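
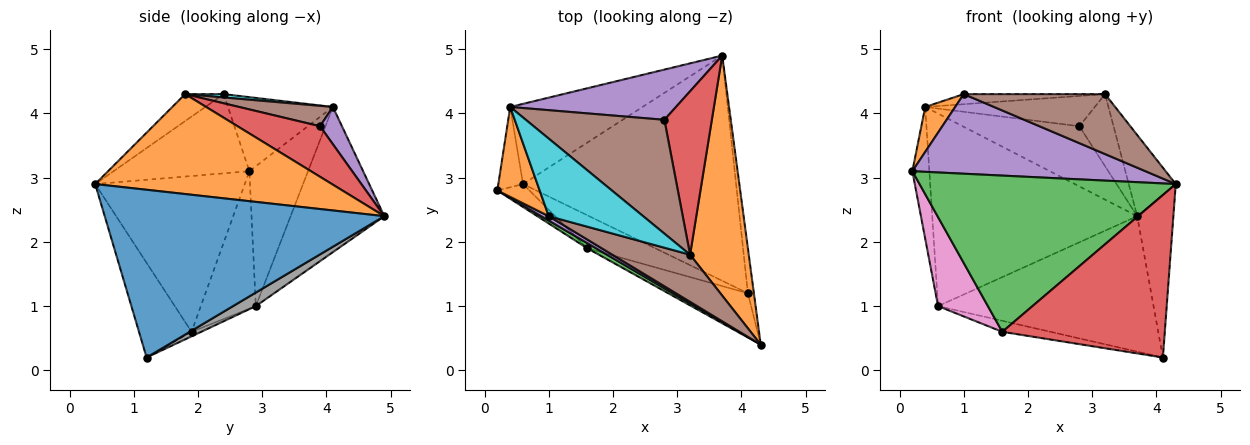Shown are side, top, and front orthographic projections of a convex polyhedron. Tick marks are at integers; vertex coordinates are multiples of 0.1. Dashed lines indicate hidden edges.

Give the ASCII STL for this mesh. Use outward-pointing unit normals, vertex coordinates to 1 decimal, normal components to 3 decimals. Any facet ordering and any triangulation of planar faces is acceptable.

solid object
 facet normal 0.991 0.128 -0.035
  outer loop
   vertex 4.1 1.2 0.2
   vertex 3.7 4.9 2.4
   vertex 4.3 0.4 2.9
  endloop
 endfacet
 facet normal 0.850 0.169 0.499
  outer loop
   vertex 3.2 1.8 4.3
   vertex 4.3 0.4 2.9
   vertex 3.7 4.9 2.4
  endloop
 endfacet
 facet normal -0.504 -0.863 0.029
  outer loop
   vertex 1.6 1.9 0.6
   vertex 4.3 0.4 2.9
   vertex 0.2 2.8 3.1
  endloop
 endfacet
 facet normal -0.298 -0.921 -0.251
  outer loop
   vertex 1.6 1.9 0.6
   vertex 4.1 1.2 0.2
   vertex 4.3 0.4 2.9
  endloop
 endfacet
 facet normal -0.503 -0.863 0.048
  outer loop
   vertex 1.0 2.4 4.3
   vertex 0.2 2.8 3.1
   vertex 4.3 0.4 2.9
  endloop
 endfacet
 facet normal -0.210 -0.769 0.604
  outer loop
   vertex 1.0 2.4 4.3
   vertex 4.3 0.4 2.9
   vertex 3.2 1.8 4.3
  endloop
 endfacet
 facet normal -0.730 -0.662 -0.171
  outer loop
   vertex 0.6 2.9 1.0
   vertex 1.6 1.9 0.6
   vertex 0.2 2.8 3.1
  endloop
 endfacet
 facet normal 0.054 0.515 -0.856
  outer loop
   vertex 0.6 2.9 1.0
   vertex 3.7 4.9 2.4
   vertex 4.1 1.2 0.2
  endloop
 endfacet
 facet normal -0.063 0.316 -0.947
  outer loop
   vertex 0.6 2.9 1.0
   vertex 4.1 1.2 0.2
   vertex 1.6 1.9 0.6
  endloop
 endfacet
 facet normal 0.035 0.129 0.991
  outer loop
   vertex 0.4 4.1 4.1
   vertex 1.0 2.4 4.3
   vertex 3.2 1.8 4.3
  endloop
 endfacet
 facet normal -0.389 0.851 -0.354
  outer loop
   vertex 0.4 4.1 4.1
   vertex 3.7 4.9 2.4
   vertex 0.6 2.9 1.0
  endloop
 endfacet
 facet normal -0.843 -0.241 0.482
  outer loop
   vertex 0.4 4.1 4.1
   vertex 0.2 2.8 3.1
   vertex 1.0 2.4 4.3
  endloop
 endfacet
 facet normal -0.947 0.274 -0.167
  outer loop
   vertex 0.4 4.1 4.1
   vertex 0.6 2.9 1.0
   vertex 0.2 2.8 3.1
  endloop
 endfacet
 facet normal 0.698 0.289 0.655
  outer loop
   vertex 2.8 3.9 3.8
   vertex 3.2 1.8 4.3
   vertex 3.7 4.9 2.4
  endloop
 endfacet
 facet normal 0.143 0.760 0.634
  outer loop
   vertex 2.8 3.9 3.8
   vertex 3.7 4.9 2.4
   vertex 0.4 4.1 4.1
  endloop
 endfacet
 facet normal 0.141 0.255 0.957
  outer loop
   vertex 2.8 3.9 3.8
   vertex 0.4 4.1 4.1
   vertex 3.2 1.8 4.3
  endloop
 endfacet
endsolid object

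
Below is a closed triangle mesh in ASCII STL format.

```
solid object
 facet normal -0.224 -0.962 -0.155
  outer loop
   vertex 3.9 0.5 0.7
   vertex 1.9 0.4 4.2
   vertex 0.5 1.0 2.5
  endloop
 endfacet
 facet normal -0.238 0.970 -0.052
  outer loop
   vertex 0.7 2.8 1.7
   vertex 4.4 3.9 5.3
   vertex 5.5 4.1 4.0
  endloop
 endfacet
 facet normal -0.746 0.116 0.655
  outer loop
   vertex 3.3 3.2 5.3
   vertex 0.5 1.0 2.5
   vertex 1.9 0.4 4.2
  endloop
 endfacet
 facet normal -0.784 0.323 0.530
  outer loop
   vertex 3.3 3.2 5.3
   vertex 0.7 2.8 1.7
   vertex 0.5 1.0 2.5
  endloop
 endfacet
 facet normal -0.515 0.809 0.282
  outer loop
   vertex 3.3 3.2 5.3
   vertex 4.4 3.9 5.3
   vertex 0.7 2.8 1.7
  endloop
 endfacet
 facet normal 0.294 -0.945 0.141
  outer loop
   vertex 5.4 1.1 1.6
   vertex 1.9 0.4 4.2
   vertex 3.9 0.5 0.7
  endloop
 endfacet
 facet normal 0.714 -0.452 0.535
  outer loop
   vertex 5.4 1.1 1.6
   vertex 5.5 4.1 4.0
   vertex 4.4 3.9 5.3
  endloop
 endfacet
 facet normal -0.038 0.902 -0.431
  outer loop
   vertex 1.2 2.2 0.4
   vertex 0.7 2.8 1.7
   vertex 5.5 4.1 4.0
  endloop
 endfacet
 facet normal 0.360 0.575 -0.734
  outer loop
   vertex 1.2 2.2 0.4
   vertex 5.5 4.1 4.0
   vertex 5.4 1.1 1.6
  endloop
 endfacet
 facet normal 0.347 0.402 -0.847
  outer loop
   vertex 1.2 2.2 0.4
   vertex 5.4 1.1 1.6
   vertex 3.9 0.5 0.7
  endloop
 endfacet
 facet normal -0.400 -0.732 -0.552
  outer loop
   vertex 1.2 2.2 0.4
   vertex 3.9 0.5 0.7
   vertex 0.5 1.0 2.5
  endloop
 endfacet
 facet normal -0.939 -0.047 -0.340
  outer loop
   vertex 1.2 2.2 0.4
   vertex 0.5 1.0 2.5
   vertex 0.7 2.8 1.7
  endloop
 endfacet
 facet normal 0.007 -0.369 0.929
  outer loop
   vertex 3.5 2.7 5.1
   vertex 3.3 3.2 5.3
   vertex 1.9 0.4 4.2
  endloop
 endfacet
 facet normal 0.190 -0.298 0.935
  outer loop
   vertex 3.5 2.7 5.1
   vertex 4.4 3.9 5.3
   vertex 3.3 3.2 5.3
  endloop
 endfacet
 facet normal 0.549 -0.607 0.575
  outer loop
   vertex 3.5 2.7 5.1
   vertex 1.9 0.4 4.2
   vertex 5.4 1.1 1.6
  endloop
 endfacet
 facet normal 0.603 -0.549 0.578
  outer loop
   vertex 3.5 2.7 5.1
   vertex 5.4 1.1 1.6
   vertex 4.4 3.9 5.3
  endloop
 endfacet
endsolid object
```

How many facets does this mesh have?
16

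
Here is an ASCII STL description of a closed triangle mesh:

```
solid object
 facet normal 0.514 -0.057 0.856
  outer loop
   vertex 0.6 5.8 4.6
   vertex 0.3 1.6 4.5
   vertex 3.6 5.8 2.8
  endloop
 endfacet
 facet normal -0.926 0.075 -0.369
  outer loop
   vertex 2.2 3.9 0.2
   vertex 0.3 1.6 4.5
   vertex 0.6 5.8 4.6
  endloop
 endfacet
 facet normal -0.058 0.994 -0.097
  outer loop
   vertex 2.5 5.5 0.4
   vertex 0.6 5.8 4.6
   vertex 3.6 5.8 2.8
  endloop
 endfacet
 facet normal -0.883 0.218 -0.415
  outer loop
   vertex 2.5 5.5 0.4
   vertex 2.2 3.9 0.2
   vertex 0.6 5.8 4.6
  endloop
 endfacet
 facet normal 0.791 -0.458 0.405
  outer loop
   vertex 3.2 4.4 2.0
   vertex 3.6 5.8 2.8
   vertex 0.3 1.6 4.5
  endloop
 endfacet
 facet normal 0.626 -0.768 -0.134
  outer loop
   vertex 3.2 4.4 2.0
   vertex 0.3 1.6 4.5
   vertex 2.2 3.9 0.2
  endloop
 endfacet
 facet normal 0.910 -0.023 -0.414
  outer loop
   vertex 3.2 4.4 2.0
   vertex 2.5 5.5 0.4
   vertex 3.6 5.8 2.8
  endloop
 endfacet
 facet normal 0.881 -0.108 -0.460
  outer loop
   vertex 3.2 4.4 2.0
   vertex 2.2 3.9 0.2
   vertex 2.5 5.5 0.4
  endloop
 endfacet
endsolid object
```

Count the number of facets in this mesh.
8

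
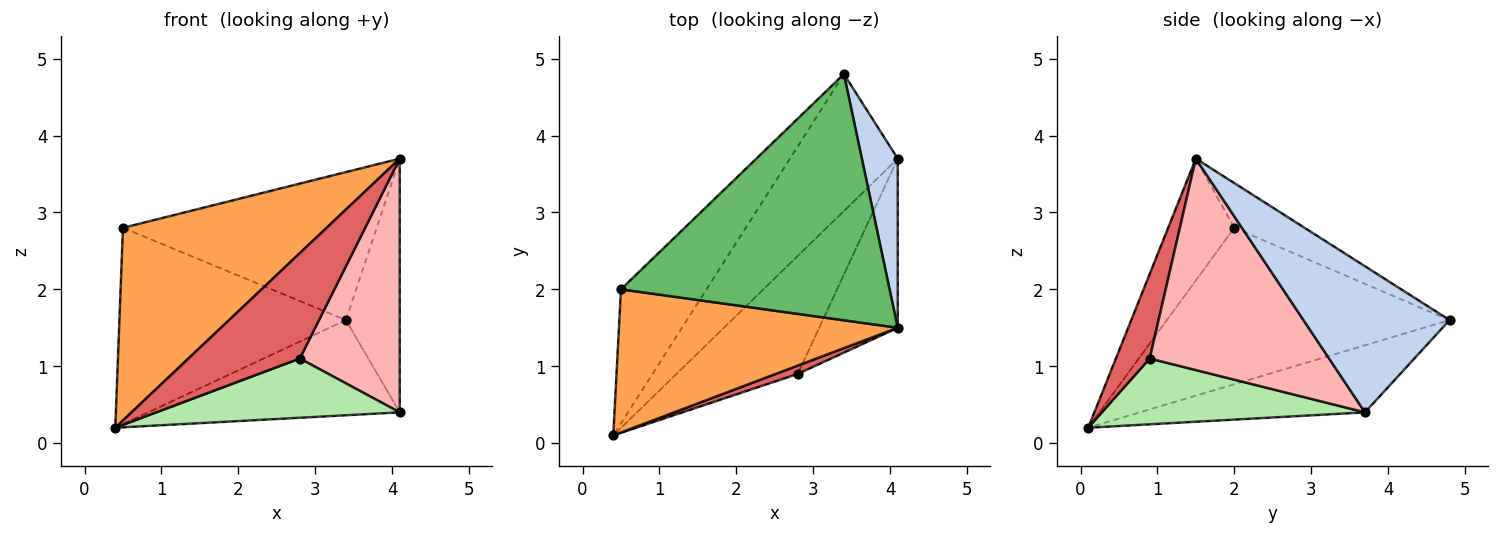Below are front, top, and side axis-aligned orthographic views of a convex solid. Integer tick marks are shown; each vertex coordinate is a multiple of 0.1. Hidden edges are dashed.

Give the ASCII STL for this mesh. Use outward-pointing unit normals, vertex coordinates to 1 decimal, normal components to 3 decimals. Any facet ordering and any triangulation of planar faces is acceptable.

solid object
 facet normal -0.455 0.508 -0.731
  outer loop
   vertex 3.4 4.8 1.6
   vertex 4.1 3.7 0.4
   vertex 0.4 0.1 0.2
  endloop
 endfacet
 facet normal 0.914 0.337 0.225
  outer loop
   vertex 3.4 4.8 1.6
   vertex 4.1 1.5 3.7
   vertex 4.1 3.7 0.4
  endloop
 endfacet
 facet normal -0.252 -0.777 0.577
  outer loop
   vertex 0.5 2.0 2.8
   vertex 0.4 0.1 0.2
   vertex 4.1 1.5 3.7
  endloop
 endfacet
 facet normal -0.718 0.575 -0.393
  outer loop
   vertex 0.5 2.0 2.8
   vertex 3.4 4.8 1.6
   vertex 0.4 0.1 0.2
  endloop
 endfacet
 facet normal -0.141 0.510 0.849
  outer loop
   vertex 0.5 2.0 2.8
   vertex 4.1 1.5 3.7
   vertex 3.4 4.8 1.6
  endloop
 endfacet
 facet normal 0.436 -0.404 -0.804
  outer loop
   vertex 2.8 0.9 1.1
   vertex 0.4 0.1 0.2
   vertex 4.1 3.7 0.4
  endloop
 endfacet
 facet normal 0.290 -0.954 0.075
  outer loop
   vertex 2.8 0.9 1.1
   vertex 4.1 1.5 3.7
   vertex 0.4 0.1 0.2
  endloop
 endfacet
 facet normal 0.831 -0.463 -0.309
  outer loop
   vertex 2.8 0.9 1.1
   vertex 4.1 3.7 0.4
   vertex 4.1 1.5 3.7
  endloop
 endfacet
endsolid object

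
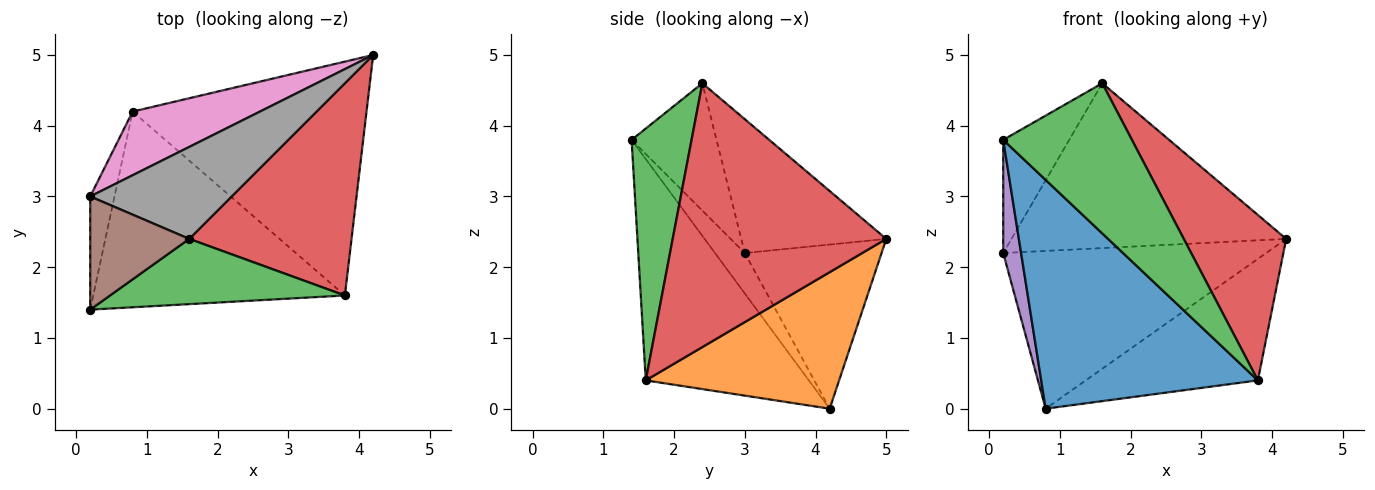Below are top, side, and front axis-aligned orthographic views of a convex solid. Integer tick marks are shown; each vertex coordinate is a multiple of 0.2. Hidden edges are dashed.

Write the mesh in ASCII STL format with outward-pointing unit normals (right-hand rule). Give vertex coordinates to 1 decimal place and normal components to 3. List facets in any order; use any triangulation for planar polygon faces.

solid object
 facet normal -0.496 -0.660 -0.564
  outer loop
   vertex 3.8 1.6 0.4
   vertex 0.2 1.4 3.8
   vertex 0.8 4.2 0.0
  endloop
 endfacet
 facet normal 0.460 0.409 -0.788
  outer loop
   vertex 3.8 1.6 0.4
   vertex 0.8 4.2 0.0
   vertex 4.2 5.0 2.4
  endloop
 endfacet
 facet normal 0.393 -0.843 0.366
  outer loop
   vertex 3.8 1.6 0.4
   vertex 1.6 2.4 4.6
   vertex 0.2 1.4 3.8
  endloop
 endfacet
 facet normal 0.789 -0.378 0.485
  outer loop
   vertex 3.8 1.6 0.4
   vertex 4.2 5.0 2.4
   vertex 1.6 2.4 4.6
  endloop
 endfacet
 facet normal -0.762 -0.457 -0.457
  outer loop
   vertex 0.2 3.0 2.2
   vertex 0.8 4.2 0.0
   vertex 0.2 1.4 3.8
  endloop
 endfacet
 facet normal -0.673 0.523 0.523
  outer loop
   vertex 0.2 3.0 2.2
   vertex 0.2 1.4 3.8
   vertex 1.6 2.4 4.6
  endloop
 endfacet
 facet normal -0.434 0.835 0.337
  outer loop
   vertex 0.2 3.0 2.2
   vertex 4.2 5.0 2.4
   vertex 0.8 4.2 0.0
  endloop
 endfacet
 facet normal -0.419 0.793 0.442
  outer loop
   vertex 0.2 3.0 2.2
   vertex 1.6 2.4 4.6
   vertex 4.2 5.0 2.4
  endloop
 endfacet
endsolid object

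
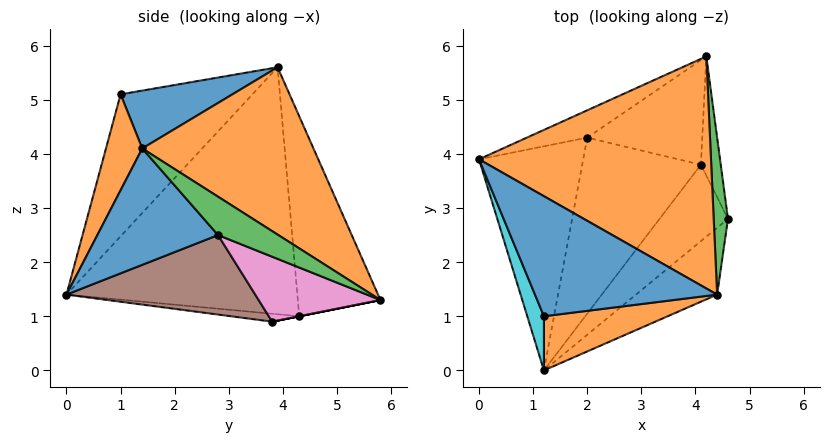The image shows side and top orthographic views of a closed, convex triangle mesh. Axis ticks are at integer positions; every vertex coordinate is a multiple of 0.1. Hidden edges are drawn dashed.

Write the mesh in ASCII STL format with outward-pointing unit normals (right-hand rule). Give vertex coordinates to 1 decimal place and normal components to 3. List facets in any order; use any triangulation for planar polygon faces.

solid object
 facet normal 0.649 -0.611 -0.453
  outer loop
   vertex 4.4 1.4 4.1
   vertex 1.2 0.0 1.4
   vertex 4.6 2.8 2.5
  endloop
 endfacet
 facet normal 0.514 0.477 0.713
  outer loop
   vertex 4.4 1.4 4.1
   vertex 4.2 5.8 1.3
   vertex 0.0 3.9 5.6
  endloop
 endfacet
 facet normal 0.906 0.256 0.337
  outer loop
   vertex 4.4 1.4 4.1
   vertex 4.6 2.8 2.5
   vertex 4.2 5.8 1.3
  endloop
 endfacet
 facet normal -0.913 0.134 -0.385
  outer loop
   vertex 2.0 4.3 1.0
   vertex 1.2 0.0 1.4
   vertex 0.0 3.9 5.6
  endloop
 endfacet
 facet normal -0.540 0.825 -0.163
  outer loop
   vertex 2.0 4.3 1.0
   vertex 0.0 3.9 5.6
   vertex 4.2 5.8 1.3
  endloop
 endfacet
 facet normal 0.631 -0.553 -0.543
  outer loop
   vertex 4.1 3.8 0.9
   vertex 4.6 2.8 2.5
   vertex 1.2 0.0 1.4
  endloop
 endfacet
 facet normal 0.956 0.011 -0.292
  outer loop
   vertex 4.1 3.8 0.9
   vertex 4.2 5.8 1.3
   vertex 4.6 2.8 2.5
  endloop
 endfacet
 facet normal -0.066 -0.080 -0.995
  outer loop
   vertex 4.1 3.8 0.9
   vertex 1.2 0.0 1.4
   vertex 2.0 4.3 1.0
  endloop
 endfacet
 facet normal 0.000 0.196 -0.981
  outer loop
   vertex 4.1 3.8 0.9
   vertex 2.0 4.3 1.0
   vertex 4.2 5.8 1.3
  endloop
 endfacet
 facet normal -0.912 -0.396 0.107
  outer loop
   vertex 1.2 1.0 5.1
   vertex 0.0 3.9 5.6
   vertex 1.2 0.0 1.4
  endloop
 endfacet
 facet normal 0.302 -0.039 0.952
  outer loop
   vertex 1.2 1.0 5.1
   vertex 4.4 1.4 4.1
   vertex 0.0 3.9 5.6
  endloop
 endfacet
 facet normal 0.198 -0.946 0.256
  outer loop
   vertex 1.2 1.0 5.1
   vertex 1.2 0.0 1.4
   vertex 4.4 1.4 4.1
  endloop
 endfacet
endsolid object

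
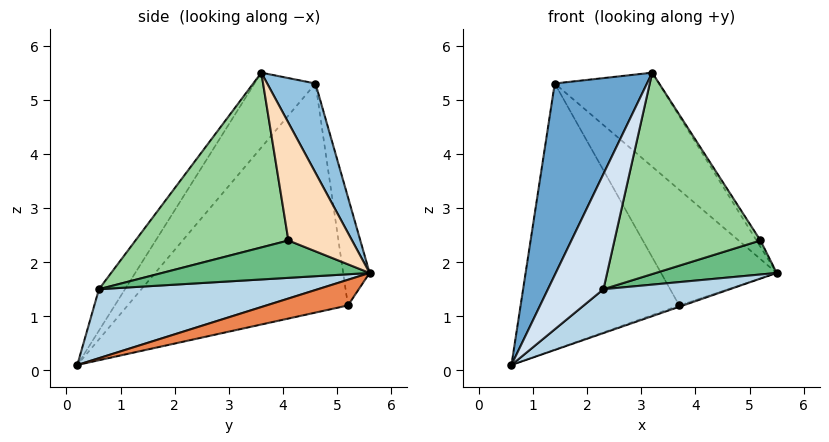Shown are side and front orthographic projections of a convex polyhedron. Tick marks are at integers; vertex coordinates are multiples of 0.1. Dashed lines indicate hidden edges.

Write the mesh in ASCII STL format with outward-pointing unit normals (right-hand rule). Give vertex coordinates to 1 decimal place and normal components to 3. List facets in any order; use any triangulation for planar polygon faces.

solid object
 facet normal -0.432 -0.654 0.620
  outer loop
   vertex 1.4 4.6 5.3
   vertex 0.6 0.2 0.1
   vertex 3.2 3.6 5.5
  endloop
 endfacet
 facet normal 0.336 0.725 0.601
  outer loop
   vertex 1.4 4.6 5.3
   vertex 3.2 3.6 5.5
   vertex 5.5 5.6 1.8
  endloop
 endfacet
 facet normal 0.641 -0.370 -0.673
  outer loop
   vertex 2.3 0.6 1.5
   vertex 0.6 0.2 0.1
   vertex 5.5 5.6 1.8
  endloop
 endfacet
 facet normal -0.336 -0.716 0.612
  outer loop
   vertex 2.3 0.6 1.5
   vertex 3.2 3.6 5.5
   vertex 0.6 0.2 0.1
  endloop
 endfacet
 facet normal 0.313 0.015 -0.950
  outer loop
   vertex 3.7 5.2 1.2
   vertex 5.5 5.6 1.8
   vertex 0.6 0.2 0.1
  endloop
 endfacet
 facet normal -0.761 0.548 -0.347
  outer loop
   vertex 3.7 5.2 1.2
   vertex 0.6 0.2 0.1
   vertex 1.4 4.6 5.3
  endloop
 endfacet
 facet normal -0.223 0.975 0.018
  outer loop
   vertex 3.7 5.2 1.2
   vertex 1.4 4.6 5.3
   vertex 5.5 5.6 1.8
  endloop
 endfacet
 facet normal 0.835 0.052 0.547
  outer loop
   vertex 5.2 4.1 2.4
   vertex 5.5 5.6 1.8
   vertex 3.2 3.6 5.5
  endloop
 endfacet
 facet normal 0.666 -0.388 -0.637
  outer loop
   vertex 5.2 4.1 2.4
   vertex 2.3 0.6 1.5
   vertex 5.5 5.6 1.8
  endloop
 endfacet
 facet normal 0.682 -0.651 0.335
  outer loop
   vertex 5.2 4.1 2.4
   vertex 3.2 3.6 5.5
   vertex 2.3 0.6 1.5
  endloop
 endfacet
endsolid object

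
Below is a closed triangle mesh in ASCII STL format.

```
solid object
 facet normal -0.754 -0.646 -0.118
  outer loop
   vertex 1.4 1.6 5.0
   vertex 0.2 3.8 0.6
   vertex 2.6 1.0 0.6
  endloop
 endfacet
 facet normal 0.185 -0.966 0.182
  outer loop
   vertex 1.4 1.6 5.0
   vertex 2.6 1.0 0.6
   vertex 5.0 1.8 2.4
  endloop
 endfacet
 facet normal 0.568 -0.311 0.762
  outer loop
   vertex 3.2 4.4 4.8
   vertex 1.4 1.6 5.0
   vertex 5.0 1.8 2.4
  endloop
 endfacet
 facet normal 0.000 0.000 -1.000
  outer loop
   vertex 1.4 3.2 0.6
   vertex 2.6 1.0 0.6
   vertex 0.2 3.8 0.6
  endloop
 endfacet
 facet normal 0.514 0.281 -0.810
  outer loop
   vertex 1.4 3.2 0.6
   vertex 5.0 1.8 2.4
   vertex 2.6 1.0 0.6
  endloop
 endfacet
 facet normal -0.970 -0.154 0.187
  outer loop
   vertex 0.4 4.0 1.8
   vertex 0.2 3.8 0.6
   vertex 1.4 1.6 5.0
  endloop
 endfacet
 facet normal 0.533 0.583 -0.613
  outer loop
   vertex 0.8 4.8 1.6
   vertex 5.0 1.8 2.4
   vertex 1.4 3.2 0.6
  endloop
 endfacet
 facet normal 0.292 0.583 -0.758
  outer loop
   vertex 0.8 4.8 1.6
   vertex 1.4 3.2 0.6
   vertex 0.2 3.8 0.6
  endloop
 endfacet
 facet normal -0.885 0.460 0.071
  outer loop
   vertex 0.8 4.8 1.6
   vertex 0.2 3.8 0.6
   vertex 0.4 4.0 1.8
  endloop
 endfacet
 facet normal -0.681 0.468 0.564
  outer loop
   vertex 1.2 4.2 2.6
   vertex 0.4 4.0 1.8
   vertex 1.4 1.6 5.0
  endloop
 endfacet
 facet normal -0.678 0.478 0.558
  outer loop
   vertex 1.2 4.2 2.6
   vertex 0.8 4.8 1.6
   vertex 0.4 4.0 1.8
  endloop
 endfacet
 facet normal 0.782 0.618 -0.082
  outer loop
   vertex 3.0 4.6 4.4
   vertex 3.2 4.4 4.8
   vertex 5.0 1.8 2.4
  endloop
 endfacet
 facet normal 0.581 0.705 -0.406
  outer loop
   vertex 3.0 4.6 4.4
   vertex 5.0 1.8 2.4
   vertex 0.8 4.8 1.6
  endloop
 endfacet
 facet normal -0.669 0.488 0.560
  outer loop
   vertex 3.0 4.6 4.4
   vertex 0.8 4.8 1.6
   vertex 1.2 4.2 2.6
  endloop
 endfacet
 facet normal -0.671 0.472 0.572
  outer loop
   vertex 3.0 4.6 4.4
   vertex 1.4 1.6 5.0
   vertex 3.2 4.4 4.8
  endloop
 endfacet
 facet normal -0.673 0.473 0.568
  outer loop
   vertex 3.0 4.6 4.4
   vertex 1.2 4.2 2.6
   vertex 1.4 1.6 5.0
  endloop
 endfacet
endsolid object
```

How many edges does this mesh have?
24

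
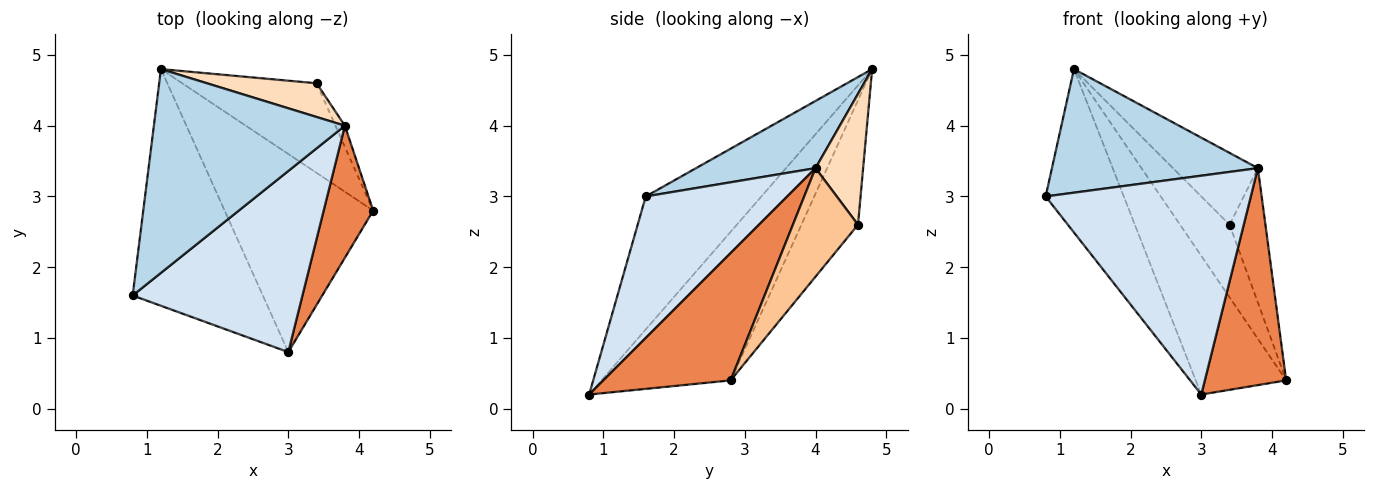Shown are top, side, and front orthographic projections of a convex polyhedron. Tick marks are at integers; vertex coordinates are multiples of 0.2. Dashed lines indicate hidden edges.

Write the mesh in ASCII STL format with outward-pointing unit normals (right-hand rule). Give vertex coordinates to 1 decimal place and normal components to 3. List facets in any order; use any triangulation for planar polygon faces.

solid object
 facet normal -0.644 0.435 -0.630
  outer loop
   vertex 3.0 0.8 0.2
   vertex 0.8 1.6 3.0
   vertex 1.2 4.8 4.8
  endloop
 endfacet
 facet normal -0.634 0.444 -0.634
  outer loop
   vertex 3.0 0.8 0.2
   vertex 1.2 4.8 4.8
   vertex 4.2 2.8 0.4
  endloop
 endfacet
 facet normal 0.288 -0.497 0.819
  outer loop
   vertex 3.8 4.0 3.4
   vertex 1.2 4.8 4.8
   vertex 0.8 1.6 3.0
  endloop
 endfacet
 facet normal 0.469 -0.680 0.563
  outer loop
   vertex 3.8 4.0 3.4
   vertex 0.8 1.6 3.0
   vertex 3.0 0.8 0.2
  endloop
 endfacet
 facet normal 0.801 -0.512 0.311
  outer loop
   vertex 3.8 4.0 3.4
   vertex 3.0 0.8 0.2
   vertex 4.2 2.8 0.4
  endloop
 endfacet
 facet normal -0.584 0.511 -0.631
  outer loop
   vertex 3.4 4.6 2.6
   vertex 4.2 2.8 0.4
   vertex 1.2 4.8 4.8
  endloop
 endfacet
 facet normal 0.873 0.481 -0.076
  outer loop
   vertex 3.4 4.6 2.6
   vertex 3.8 4.0 3.4
   vertex 4.2 2.8 0.4
  endloop
 endfacet
 facet normal 0.452 0.807 0.379
  outer loop
   vertex 3.4 4.6 2.6
   vertex 1.2 4.8 4.8
   vertex 3.8 4.0 3.4
  endloop
 endfacet
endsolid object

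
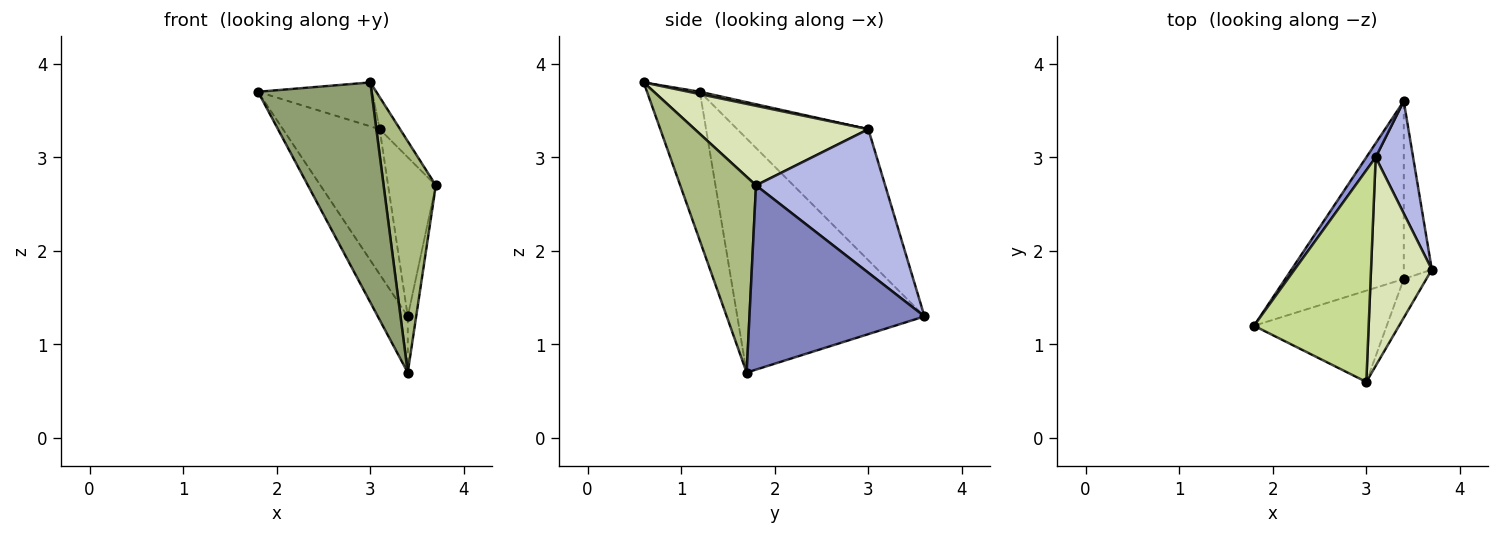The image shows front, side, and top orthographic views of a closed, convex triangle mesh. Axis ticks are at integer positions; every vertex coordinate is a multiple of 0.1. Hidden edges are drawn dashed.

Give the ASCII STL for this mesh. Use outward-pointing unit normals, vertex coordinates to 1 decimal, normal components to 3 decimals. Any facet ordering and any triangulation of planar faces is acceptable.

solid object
 facet normal -0.883 0.141 -0.447
  outer loop
   vertex 3.4 1.7 0.7
   vertex 1.8 1.2 3.7
   vertex 3.4 3.6 1.3
  endloop
 endfacet
 facet normal 0.987 0.048 -0.150
  outer loop
   vertex 3.4 1.7 0.7
   vertex 3.4 3.6 1.3
   vertex 3.7 1.8 2.7
  endloop
 endfacet
 facet normal -0.803 0.593 0.057
  outer loop
   vertex 3.1 3.0 3.3
   vertex 3.4 3.6 1.3
   vertex 1.8 1.2 3.7
  endloop
 endfacet
 facet normal 0.911 0.337 0.238
  outer loop
   vertex 3.1 3.0 3.3
   vertex 3.7 1.8 2.7
   vertex 3.4 3.6 1.3
  endloop
 endfacet
 facet normal -0.395 -0.849 -0.352
  outer loop
   vertex 3.0 0.6 3.8
   vertex 1.8 1.2 3.7
   vertex 3.4 1.7 0.7
  endloop
 endfacet
 facet normal 0.820 -0.565 -0.095
  outer loop
   vertex 3.0 0.6 3.8
   vertex 3.4 1.7 0.7
   vertex 3.7 1.8 2.7
  endloop
 endfacet
 facet normal 0.020 0.203 0.979
  outer loop
   vertex 3.0 0.6 3.8
   vertex 3.1 3.0 3.3
   vertex 1.8 1.2 3.7
  endloop
 endfacet
 facet normal 0.791 0.093 0.605
  outer loop
   vertex 3.0 0.6 3.8
   vertex 3.7 1.8 2.7
   vertex 3.1 3.0 3.3
  endloop
 endfacet
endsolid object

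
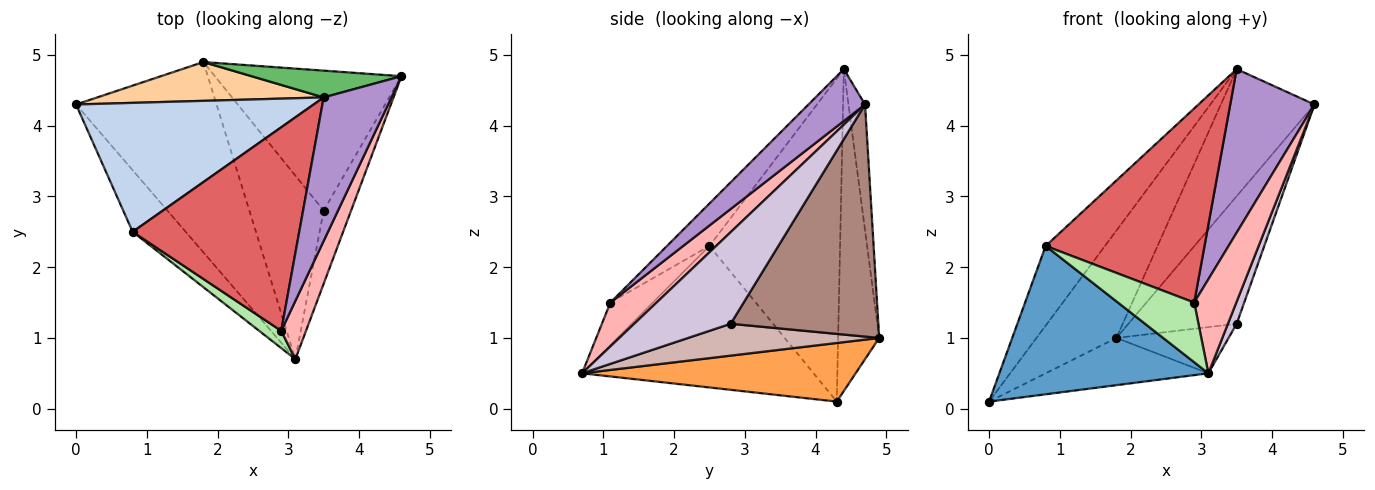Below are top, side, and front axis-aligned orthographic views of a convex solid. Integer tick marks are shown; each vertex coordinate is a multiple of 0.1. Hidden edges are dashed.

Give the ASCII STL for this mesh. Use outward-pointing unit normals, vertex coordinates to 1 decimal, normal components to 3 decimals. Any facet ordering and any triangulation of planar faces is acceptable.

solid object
 facet normal -0.715 -0.646 -0.268
  outer loop
   vertex 0.8 2.5 2.3
   vertex 0.0 4.3 0.1
   vertex 3.1 0.7 0.5
  endloop
 endfacet
 facet normal -0.757 0.343 0.556
  outer loop
   vertex 0.8 2.5 2.3
   vertex 3.5 4.4 4.8
   vertex 0.0 4.3 0.1
  endloop
 endfacet
 facet normal 0.375 0.223 -0.900
  outer loop
   vertex 1.8 4.9 1.0
   vertex 3.1 0.7 0.5
   vertex 0.0 4.3 0.1
  endloop
 endfacet
 facet normal -0.435 0.847 0.306
  outer loop
   vertex 1.8 4.9 1.0
   vertex 0.0 4.3 0.1
   vertex 3.5 4.4 4.8
  endloop
 endfacet
 facet normal -0.171 0.964 0.203
  outer loop
   vertex 1.8 4.9 1.0
   vertex 3.5 4.4 4.8
   vertex 4.6 4.7 4.3
  endloop
 endfacet
 facet normal -0.472 -0.847 0.245
  outer loop
   vertex 2.9 1.1 1.5
   vertex 0.8 2.5 2.3
   vertex 3.1 0.7 0.5
  endloop
 endfacet
 facet normal -0.181 -0.679 0.712
  outer loop
   vertex 2.9 1.1 1.5
   vertex 3.5 4.4 4.8
   vertex 0.8 2.5 2.3
  endloop
 endfacet
 facet normal 0.682 -0.622 0.385
  outer loop
   vertex 2.9 1.1 1.5
   vertex 3.1 0.7 0.5
   vertex 4.6 4.7 4.3
  endloop
 endfacet
 facet normal 0.451 -0.671 0.589
  outer loop
   vertex 2.9 1.1 1.5
   vertex 4.6 4.7 4.3
   vertex 3.5 4.4 4.8
  endloop
 endfacet
 facet normal 0.954 -0.087 -0.286
  outer loop
   vertex 3.5 2.8 1.2
   vertex 4.6 4.7 4.3
   vertex 3.1 0.7 0.5
  endloop
 endfacet
 facet normal 0.677 0.496 -0.544
  outer loop
   vertex 3.5 2.8 1.2
   vertex 1.8 4.9 1.0
   vertex 4.6 4.7 4.3
  endloop
 endfacet
 facet normal 0.384 0.225 -0.895
  outer loop
   vertex 3.5 2.8 1.2
   vertex 3.1 0.7 0.5
   vertex 1.8 4.9 1.0
  endloop
 endfacet
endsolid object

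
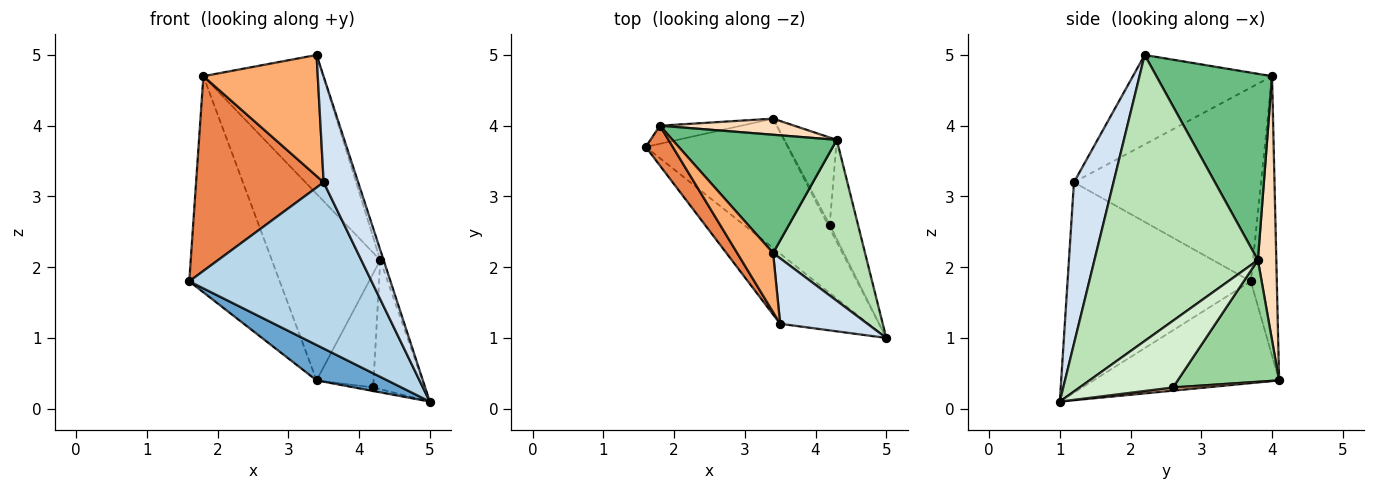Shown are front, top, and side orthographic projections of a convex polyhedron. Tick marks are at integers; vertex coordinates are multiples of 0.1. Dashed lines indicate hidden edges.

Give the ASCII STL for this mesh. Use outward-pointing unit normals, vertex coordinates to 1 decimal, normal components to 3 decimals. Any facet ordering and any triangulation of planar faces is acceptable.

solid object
 facet normal -0.569 -0.217 -0.793
  outer loop
   vertex 3.4 4.1 0.4
   vertex 5.0 1.0 0.1
   vertex 1.6 3.7 1.8
  endloop
 endfacet
 facet normal -0.275 0.958 -0.080
  outer loop
   vertex 1.8 4.0 4.7
   vertex 3.4 4.1 0.4
   vertex 1.6 3.7 1.8
  endloop
 endfacet
 facet normal -0.679 -0.676 -0.285
  outer loop
   vertex 3.5 1.2 3.2
   vertex 1.6 3.7 1.8
   vertex 5.0 1.0 0.1
  endloop
 endfacet
 facet normal 0.698 -0.609 0.377
  outer loop
   vertex 3.5 1.2 3.2
   vertex 5.0 1.0 0.1
   vertex 3.4 2.2 5.0
  endloop
 endfacet
 facet normal -0.821 -0.560 0.115
  outer loop
   vertex 3.5 1.2 3.2
   vertex 1.8 4.0 4.7
   vertex 1.6 3.7 1.8
  endloop
 endfacet
 facet normal -0.738 -0.607 0.296
  outer loop
   vertex 3.5 1.2 3.2
   vertex 3.4 2.2 5.0
   vertex 1.8 4.0 4.7
  endloop
 endfacet
 facet normal 0.778 0.444 -0.444
  outer loop
   vertex 4.2 2.6 0.3
   vertex 5.0 1.0 0.1
   vertex 3.4 4.1 0.4
  endloop
 endfacet
 facet normal 0.167 0.982 0.085
  outer loop
   vertex 4.3 3.8 2.1
   vertex 3.4 4.1 0.4
   vertex 1.8 4.0 4.7
  endloop
 endfacet
 facet normal 0.592 0.614 0.522
  outer loop
   vertex 4.3 3.8 2.1
   vertex 1.8 4.0 4.7
   vertex 3.4 2.2 5.0
  endloop
 endfacet
 facet normal 0.816 0.459 -0.351
  outer loop
   vertex 4.3 3.8 2.1
   vertex 4.2 2.6 0.3
   vertex 3.4 4.1 0.4
  endloop
 endfacet
 facet normal 0.952 0.019 0.306
  outer loop
   vertex 4.3 3.8 2.1
   vertex 3.4 2.2 5.0
   vertex 5.0 1.0 0.1
  endloop
 endfacet
 facet normal 0.820 0.454 -0.348
  outer loop
   vertex 4.3 3.8 2.1
   vertex 5.0 1.0 0.1
   vertex 4.2 2.6 0.3
  endloop
 endfacet
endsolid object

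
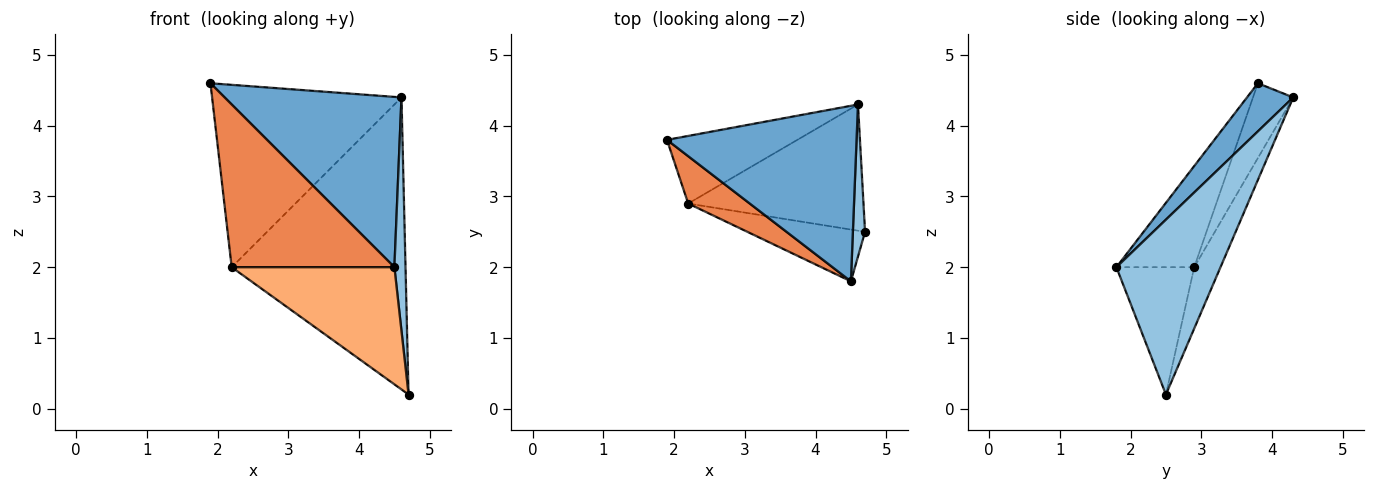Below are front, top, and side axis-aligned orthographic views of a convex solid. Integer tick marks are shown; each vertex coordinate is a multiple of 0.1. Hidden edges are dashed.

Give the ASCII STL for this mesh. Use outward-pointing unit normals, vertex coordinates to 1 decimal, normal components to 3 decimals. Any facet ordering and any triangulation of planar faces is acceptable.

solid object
 facet normal 0.179 -0.685 0.706
  outer loop
   vertex 4.5 1.8 2.0
   vertex 4.6 4.3 4.4
   vertex 1.9 3.8 4.6
  endloop
 endfacet
 facet normal 0.992 -0.106 0.069
  outer loop
   vertex 4.5 1.8 2.0
   vertex 4.7 2.5 0.2
   vertex 4.6 4.3 4.4
  endloop
 endfacet
 facet normal -0.196 0.920 -0.341
  outer loop
   vertex 2.2 2.9 2.0
   vertex 1.9 3.8 4.6
   vertex 4.6 4.3 4.4
  endloop
 endfacet
 facet normal -0.137 0.909 -0.393
  outer loop
   vertex 2.2 2.9 2.0
   vertex 4.6 4.3 4.4
   vertex 4.7 2.5 0.2
  endloop
 endfacet
 facet normal -0.417 -0.873 0.254
  outer loop
   vertex 2.2 2.9 2.0
   vertex 4.5 1.8 2.0
   vertex 1.9 3.8 4.6
  endloop
 endfacet
 facet normal -0.401 -0.838 -0.370
  outer loop
   vertex 2.2 2.9 2.0
   vertex 4.7 2.5 0.2
   vertex 4.5 1.8 2.0
  endloop
 endfacet
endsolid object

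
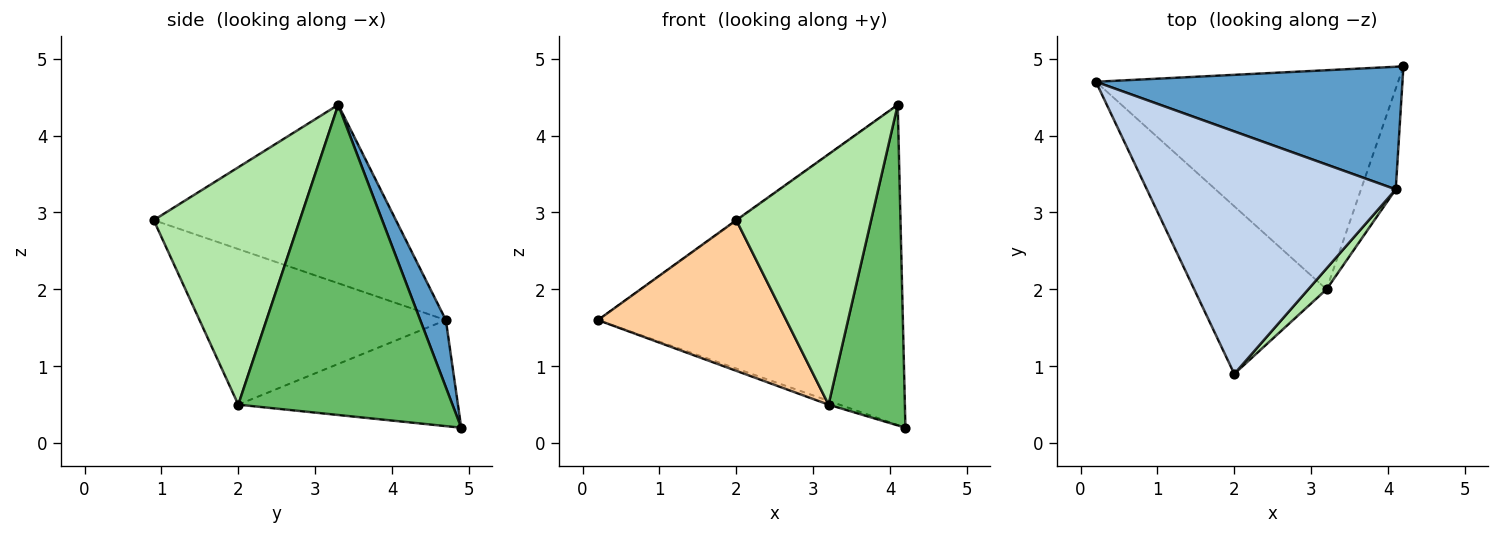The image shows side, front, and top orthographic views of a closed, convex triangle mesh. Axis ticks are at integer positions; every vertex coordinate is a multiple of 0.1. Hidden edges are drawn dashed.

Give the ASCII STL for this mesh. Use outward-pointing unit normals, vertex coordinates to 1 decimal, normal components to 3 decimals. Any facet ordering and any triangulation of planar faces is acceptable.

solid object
 facet normal 0.078 0.931 0.357
  outer loop
   vertex 4.1 3.3 4.4
   vertex 4.2 4.9 0.2
   vertex 0.2 4.7 1.6
  endloop
 endfacet
 facet normal -0.583 0.002 0.813
  outer loop
   vertex 4.1 3.3 4.4
   vertex 0.2 4.7 1.6
   vertex 2.0 0.9 2.9
  endloop
 endfacet
 facet normal -0.331 0.017 -0.943
  outer loop
   vertex 3.2 2.0 0.5
   vertex 0.2 4.7 1.6
   vertex 4.2 4.9 0.2
  endloop
 endfacet
 facet normal -0.658 -0.503 -0.560
  outer loop
   vertex 3.2 2.0 0.5
   vertex 2.0 0.9 2.9
   vertex 0.2 4.7 1.6
  endloop
 endfacet
 facet normal 0.937 -0.334 -0.105
  outer loop
   vertex 3.2 2.0 0.5
   vertex 4.2 4.9 0.2
   vertex 4.1 3.3 4.4
  endloop
 endfacet
 facet normal 0.734 -0.677 0.056
  outer loop
   vertex 3.2 2.0 0.5
   vertex 4.1 3.3 4.4
   vertex 2.0 0.9 2.9
  endloop
 endfacet
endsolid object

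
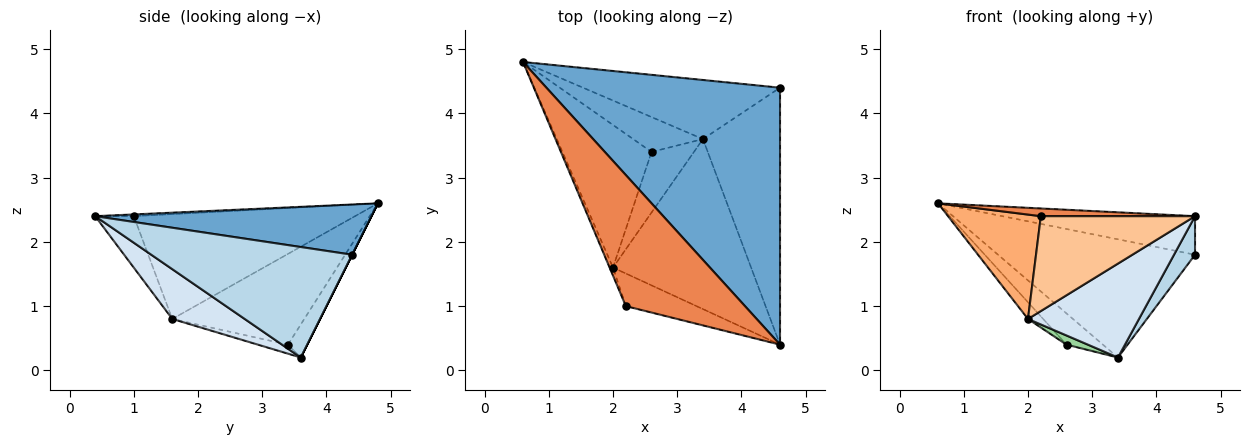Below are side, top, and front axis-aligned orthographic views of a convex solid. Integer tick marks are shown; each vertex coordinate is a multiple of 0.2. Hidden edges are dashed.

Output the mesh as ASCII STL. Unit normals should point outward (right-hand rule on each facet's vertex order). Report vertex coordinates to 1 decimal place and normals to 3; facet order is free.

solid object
 facet normal 0.208 0.145 0.967
  outer loop
   vertex 4.6 0.4 2.4
   vertex 4.6 4.4 1.8
   vertex 0.6 4.8 2.6
  endloop
 endfacet
 facet normal 0.000 0.894 -0.447
  outer loop
   vertex 3.4 3.6 0.2
   vertex 0.6 4.8 2.6
   vertex 4.6 4.4 1.8
  endloop
 endfacet
 facet normal 0.817 -0.086 -0.570
  outer loop
   vertex 3.4 3.6 0.2
   vertex 4.6 4.4 1.8
   vertex 4.6 0.4 2.4
  endloop
 endfacet
 facet normal 0.301 -0.461 -0.835
  outer loop
   vertex 2.0 1.6 0.8
   vertex 3.4 3.6 0.2
   vertex 4.6 0.4 2.4
  endloop
 endfacet
 facet normal -0.015 -0.059 0.998
  outer loop
   vertex 2.2 1.0 2.4
   vertex 4.6 0.4 2.4
   vertex 0.6 4.8 2.6
  endloop
 endfacet
 facet normal -0.922 -0.387 -0.030
  outer loop
   vertex 2.2 1.0 2.4
   vertex 0.6 4.8 2.6
   vertex 2.0 1.6 0.8
  endloop
 endfacet
 facet normal -0.230 -0.920 -0.316
  outer loop
   vertex 2.2 1.0 2.4
   vertex 2.0 1.6 0.8
   vertex 4.6 0.4 2.4
  endloop
 endfacet
 facet normal -0.333 0.629 -0.703
  outer loop
   vertex 2.6 3.4 0.4
   vertex 0.6 4.8 2.6
   vertex 3.4 3.6 0.2
  endloop
 endfacet
 facet normal -0.711 0.082 -0.698
  outer loop
   vertex 2.6 3.4 0.4
   vertex 2.0 1.6 0.8
   vertex 0.6 4.8 2.6
  endloop
 endfacet
 facet normal -0.205 -0.147 -0.968
  outer loop
   vertex 2.6 3.4 0.4
   vertex 3.4 3.6 0.2
   vertex 2.0 1.6 0.8
  endloop
 endfacet
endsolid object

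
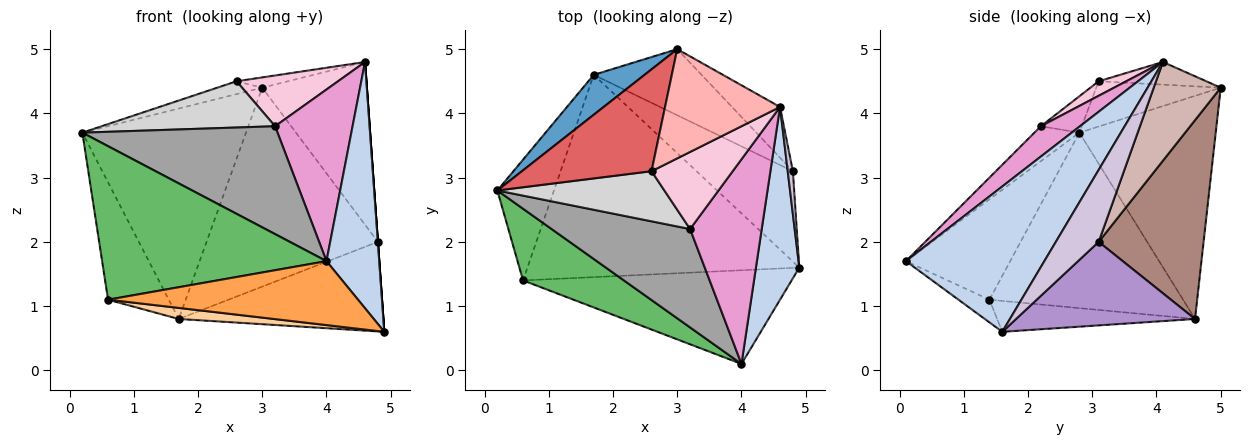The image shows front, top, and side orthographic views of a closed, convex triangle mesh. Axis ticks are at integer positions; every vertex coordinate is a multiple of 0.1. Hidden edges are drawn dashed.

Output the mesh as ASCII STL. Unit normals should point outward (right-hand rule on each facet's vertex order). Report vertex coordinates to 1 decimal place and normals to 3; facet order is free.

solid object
 facet normal -0.633 0.760 0.144
  outer loop
   vertex 1.7 4.6 0.8
   vertex 0.2 2.8 3.7
   vertex 3.0 5.0 4.4
  endloop
 endfacet
 facet normal 0.900 -0.343 0.269
  outer loop
   vertex 4.6 4.1 4.8
   vertex 4.0 0.1 1.7
   vertex 4.9 1.6 0.6
  endloop
 endfacet
 facet normal -0.070 -0.562 -0.824
  outer loop
   vertex 0.6 1.4 1.1
   vertex 4.9 1.6 0.6
   vertex 4.0 0.1 1.7
  endloop
 endfacet
 facet normal -0.113 -0.054 -0.992
  outer loop
   vertex 0.6 1.4 1.1
   vertex 1.7 4.6 0.8
   vertex 4.9 1.6 0.6
  endloop
 endfacet
 facet normal -0.388 -0.835 0.390
  outer loop
   vertex 0.6 1.4 1.1
   vertex 4.0 0.1 1.7
   vertex 0.2 2.8 3.7
  endloop
 endfacet
 facet normal -0.912 0.286 -0.294
  outer loop
   vertex 0.6 1.4 1.1
   vertex 0.2 2.8 3.7
   vertex 1.7 4.6 0.8
  endloop
 endfacet
 facet normal -0.327 0.118 0.937
  outer loop
   vertex 2.6 3.1 4.5
   vertex 3.0 5.0 4.4
   vertex 0.2 2.8 3.7
  endloop
 endfacet
 facet normal -0.193 0.092 0.977
  outer loop
   vertex 2.6 3.1 4.5
   vertex 4.6 4.1 4.8
   vertex 3.0 5.0 4.4
  endloop
 endfacet
 facet normal 0.524 0.599 -0.605
  outer loop
   vertex 4.8 3.1 2.0
   vertex 4.9 1.6 0.6
   vertex 1.7 4.6 0.8
  endloop
 endfacet
 facet normal 0.997 0.000 0.071
  outer loop
   vertex 4.8 3.1 2.0
   vertex 4.6 4.1 4.8
   vertex 4.9 1.6 0.6
  endloop
 endfacet
 facet normal 0.503 0.820 -0.273
  outer loop
   vertex 4.8 3.1 2.0
   vertex 1.7 4.6 0.8
   vertex 3.0 5.0 4.4
  endloop
 endfacet
 facet normal 0.522 0.815 -0.254
  outer loop
   vertex 4.8 3.1 2.0
   vertex 3.0 5.0 4.4
   vertex 4.6 4.1 4.8
  endloop
 endfacet
 facet normal 0.309 -0.611 0.729
  outer loop
   vertex 3.2 2.2 3.8
   vertex 4.0 0.1 1.7
   vertex 4.6 4.1 4.8
  endloop
 endfacet
 facet normal 0.148 -0.544 0.826
  outer loop
   vertex 3.2 2.2 3.8
   vertex 4.6 4.1 4.8
   vertex 2.6 3.1 4.5
  endloop
 endfacet
 facet normal -0.168 -0.728 0.664
  outer loop
   vertex 3.2 2.2 3.8
   vertex 0.2 2.8 3.7
   vertex 4.0 0.1 1.7
  endloop
 endfacet
 facet normal -0.158 -0.670 0.726
  outer loop
   vertex 3.2 2.2 3.8
   vertex 2.6 3.1 4.5
   vertex 0.2 2.8 3.7
  endloop
 endfacet
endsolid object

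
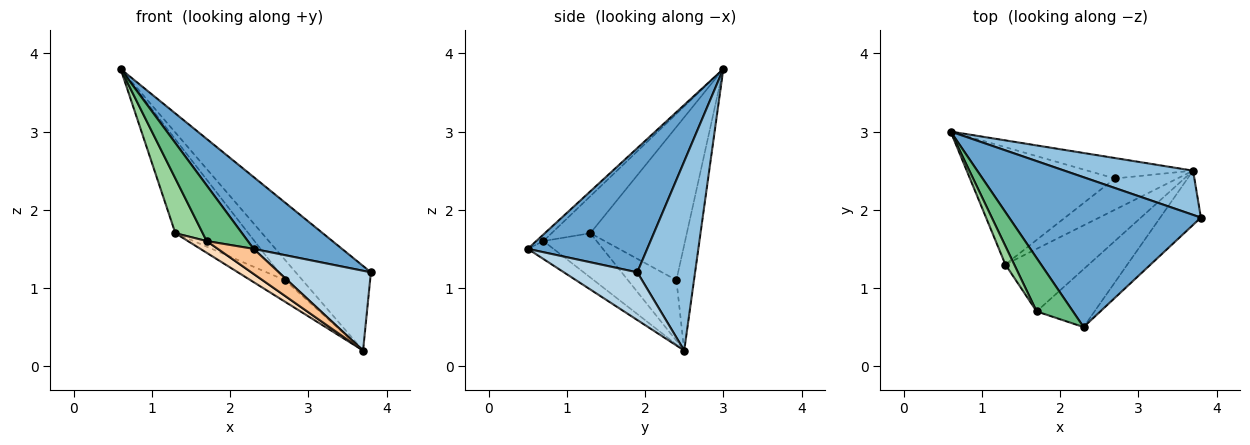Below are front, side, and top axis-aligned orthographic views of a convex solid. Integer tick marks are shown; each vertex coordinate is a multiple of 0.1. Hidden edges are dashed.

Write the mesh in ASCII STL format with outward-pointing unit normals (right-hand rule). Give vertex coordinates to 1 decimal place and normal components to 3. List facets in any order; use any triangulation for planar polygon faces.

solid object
 facet normal 0.504 -0.373 0.779
  outer loop
   vertex 2.3 0.5 1.5
   vertex 3.8 1.9 1.2
   vertex 0.6 3.0 3.8
  endloop
 endfacet
 facet normal 0.563 0.732 0.383
  outer loop
   vertex 3.7 2.5 0.2
   vertex 0.6 3.0 3.8
   vertex 3.8 1.9 1.2
  endloop
 endfacet
 facet normal 0.551 -0.690 -0.469
  outer loop
   vertex 3.7 2.5 0.2
   vertex 3.8 1.9 1.2
   vertex 2.3 0.5 1.5
  endloop
 endfacet
 facet normal -0.577 0.577 -0.577
  outer loop
   vertex 2.7 2.4 1.1
   vertex 0.6 3.0 3.8
   vertex 3.7 2.5 0.2
  endloop
 endfacet
 facet normal -0.637 0.482 -0.602
  outer loop
   vertex 2.7 2.4 1.1
   vertex 1.3 1.3 1.7
   vertex 0.6 3.0 3.8
  endloop
 endfacet
 facet normal -0.624 0.443 -0.644
  outer loop
   vertex 2.7 2.4 1.1
   vertex 3.7 2.5 0.2
   vertex 1.3 1.3 1.7
  endloop
 endfacet
 facet normal -0.274 -0.382 -0.883
  outer loop
   vertex 1.7 0.7 1.6
   vertex 3.7 2.5 0.2
   vertex 2.3 0.5 1.5
  endloop
 endfacet
 facet normal -0.463 -0.163 -0.871
  outer loop
   vertex 1.7 0.7 1.6
   vertex 1.3 1.3 1.7
   vertex 3.7 2.5 0.2
  endloop
 endfacet
 facet normal -0.124 -0.716 0.687
  outer loop
   vertex 1.7 0.7 1.6
   vertex 2.3 0.5 1.5
   vertex 0.6 3.0 3.8
  endloop
 endfacet
 facet normal -0.802 -0.566 0.191
  outer loop
   vertex 1.7 0.7 1.6
   vertex 0.6 3.0 3.8
   vertex 1.3 1.3 1.7
  endloop
 endfacet
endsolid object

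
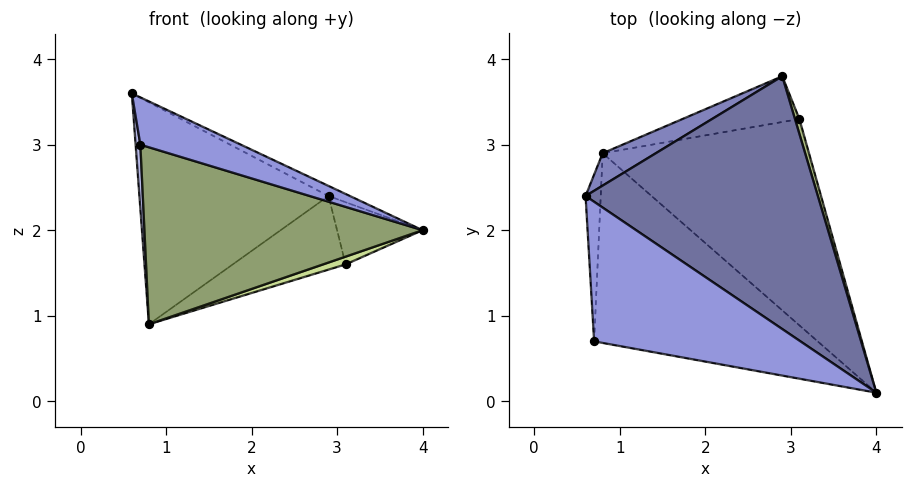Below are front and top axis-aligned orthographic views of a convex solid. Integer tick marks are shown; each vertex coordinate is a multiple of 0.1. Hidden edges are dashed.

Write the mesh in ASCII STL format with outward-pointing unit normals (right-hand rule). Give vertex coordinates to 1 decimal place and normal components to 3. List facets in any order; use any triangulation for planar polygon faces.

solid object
 facet normal 0.445 0.036 0.895
  outer loop
   vertex 2.9 3.8 2.4
   vertex 0.6 2.4 3.6
   vertex 4.0 0.1 2.0
  endloop
 endfacet
 facet normal -0.466 0.875 0.128
  outer loop
   vertex 0.8 2.9 0.9
   vertex 0.6 2.4 3.6
   vertex 2.9 3.8 2.4
  endloop
 endfacet
 facet normal 0.223 -0.313 0.923
  outer loop
   vertex 0.7 0.7 3.0
   vertex 4.0 0.1 2.0
   vertex 0.6 2.4 3.6
  endloop
 endfacet
 facet normal -0.996 -0.031 -0.079
  outer loop
   vertex 0.7 0.7 3.0
   vertex 0.6 2.4 3.6
   vertex 0.8 2.9 0.9
  endloop
 endfacet
 facet normal -0.327 -0.645 -0.691
  outer loop
   vertex 0.7 0.7 3.0
   vertex 0.8 2.9 0.9
   vertex 4.0 0.1 2.0
  endloop
 endfacet
 facet normal 0.958 0.278 0.066
  outer loop
   vertex 3.1 3.3 1.6
   vertex 2.9 3.8 2.4
   vertex 4.0 0.1 2.0
  endloop
 endfacet
 facet normal 0.297 -0.036 -0.954
  outer loop
   vertex 3.1 3.3 1.6
   vertex 4.0 0.1 2.0
   vertex 0.8 2.9 0.9
  endloop
 endfacet
 facet normal 0.013 0.849 -0.528
  outer loop
   vertex 3.1 3.3 1.6
   vertex 0.8 2.9 0.9
   vertex 2.9 3.8 2.4
  endloop
 endfacet
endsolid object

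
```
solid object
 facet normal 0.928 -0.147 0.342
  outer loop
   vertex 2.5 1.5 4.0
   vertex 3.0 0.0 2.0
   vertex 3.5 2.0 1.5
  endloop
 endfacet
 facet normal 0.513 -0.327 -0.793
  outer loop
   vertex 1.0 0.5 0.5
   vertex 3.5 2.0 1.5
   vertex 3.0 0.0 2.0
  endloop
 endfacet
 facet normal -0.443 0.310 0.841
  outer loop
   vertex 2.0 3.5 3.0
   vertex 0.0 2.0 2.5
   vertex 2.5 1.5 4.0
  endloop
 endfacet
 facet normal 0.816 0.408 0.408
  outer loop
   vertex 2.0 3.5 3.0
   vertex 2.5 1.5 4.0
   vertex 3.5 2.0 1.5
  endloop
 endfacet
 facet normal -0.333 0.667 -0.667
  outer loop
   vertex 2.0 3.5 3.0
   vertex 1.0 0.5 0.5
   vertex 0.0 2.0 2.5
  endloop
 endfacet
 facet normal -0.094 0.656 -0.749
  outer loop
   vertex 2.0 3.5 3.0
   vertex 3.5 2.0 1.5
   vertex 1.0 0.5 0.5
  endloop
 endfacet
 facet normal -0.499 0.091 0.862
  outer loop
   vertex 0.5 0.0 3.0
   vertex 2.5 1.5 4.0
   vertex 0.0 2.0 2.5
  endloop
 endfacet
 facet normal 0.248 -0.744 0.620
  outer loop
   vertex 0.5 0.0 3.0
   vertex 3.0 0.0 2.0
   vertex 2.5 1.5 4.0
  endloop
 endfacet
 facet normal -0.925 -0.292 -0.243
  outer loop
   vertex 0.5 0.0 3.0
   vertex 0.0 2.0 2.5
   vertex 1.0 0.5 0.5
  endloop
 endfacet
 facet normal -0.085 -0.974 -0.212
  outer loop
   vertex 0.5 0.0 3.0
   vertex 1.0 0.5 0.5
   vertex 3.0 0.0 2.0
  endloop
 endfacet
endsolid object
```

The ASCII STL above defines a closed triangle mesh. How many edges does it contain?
15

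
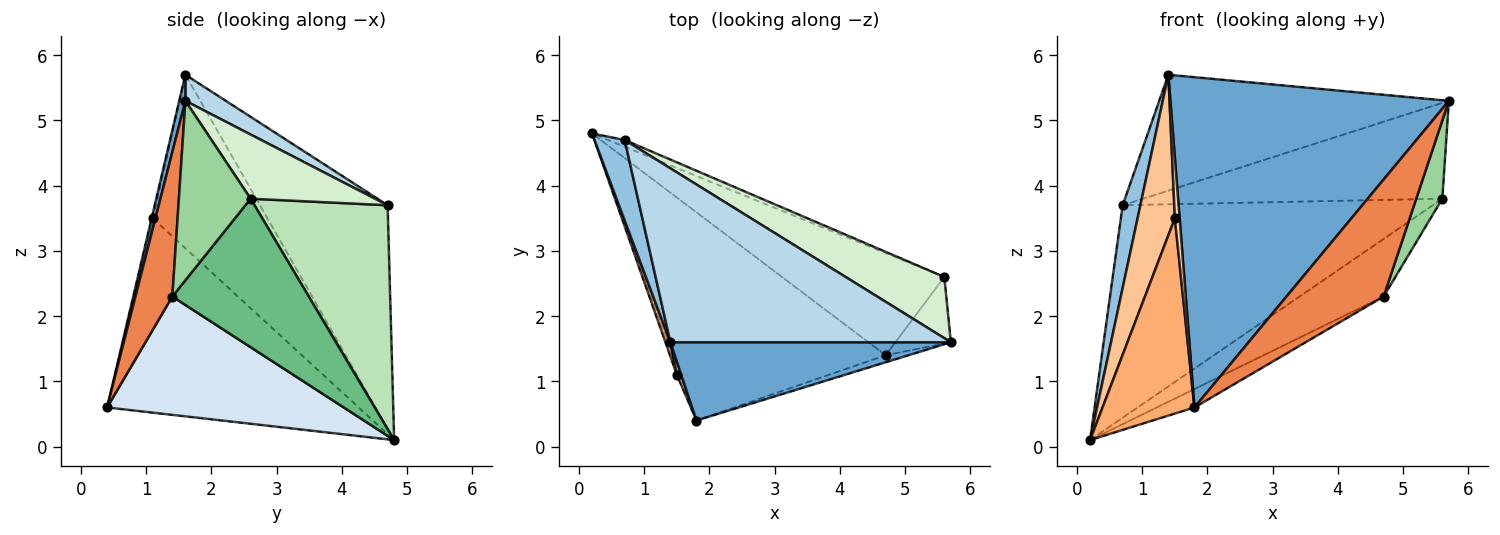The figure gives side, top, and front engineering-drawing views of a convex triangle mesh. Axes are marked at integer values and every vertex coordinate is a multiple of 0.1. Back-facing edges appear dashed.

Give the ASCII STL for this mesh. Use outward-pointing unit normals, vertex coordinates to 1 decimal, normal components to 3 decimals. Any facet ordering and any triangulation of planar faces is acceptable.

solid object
 facet normal 0.021 -0.973 0.231
  outer loop
   vertex 1.4 1.6 5.7
   vertex 1.8 0.4 0.6
   vertex 5.7 1.6 5.3
  endloop
 endfacet
 facet normal -0.982 -0.136 0.133
  outer loop
   vertex 0.7 4.7 3.7
   vertex 0.2 4.8 0.1
   vertex 1.4 1.6 5.7
  endloop
 endfacet
 facet normal 0.077 0.553 0.830
  outer loop
   vertex 0.7 4.7 3.7
   vertex 1.4 1.6 5.7
   vertex 5.7 1.6 5.3
  endloop
 endfacet
 facet normal 0.484 0.077 -0.871
  outer loop
   vertex 4.7 1.4 2.3
   vertex 1.8 0.4 0.6
   vertex 0.2 4.8 0.1
  endloop
 endfacet
 facet normal 0.355 -0.933 -0.056
  outer loop
   vertex 4.7 1.4 2.3
   vertex 5.7 1.6 5.3
   vertex 1.8 0.4 0.6
  endloop
 endfacet
 facet normal -0.939 -0.343 -0.014
  outer loop
   vertex 1.5 1.1 3.5
   vertex 0.2 4.8 0.1
   vertex 1.8 0.4 0.6
  endloop
 endfacet
 facet normal -0.951 -0.309 0.027
  outer loop
   vertex 1.5 1.1 3.5
   vertex 1.4 1.6 5.7
   vertex 0.2 4.8 0.1
  endloop
 endfacet
 facet normal -0.231 -0.951 0.206
  outer loop
   vertex 1.5 1.1 3.5
   vertex 1.8 0.4 0.6
   vertex 1.4 1.6 5.7
  endloop
 endfacet
 facet normal 0.623 0.384 -0.681
  outer loop
   vertex 5.6 2.6 3.8
   vertex 4.7 1.4 2.3
   vertex 0.2 4.8 0.1
  endloop
 endfacet
 facet normal 0.902 -0.328 -0.279
  outer loop
   vertex 5.6 2.6 3.8
   vertex 5.7 1.6 5.3
   vertex 4.7 1.4 2.3
  endloop
 endfacet
 facet normal 0.394 0.919 -0.029
  outer loop
   vertex 5.6 2.6 3.8
   vertex 0.2 4.8 0.1
   vertex 0.7 4.7 3.7
  endloop
 endfacet
 facet normal 0.330 0.795 0.508
  outer loop
   vertex 5.6 2.6 3.8
   vertex 0.7 4.7 3.7
   vertex 5.7 1.6 5.3
  endloop
 endfacet
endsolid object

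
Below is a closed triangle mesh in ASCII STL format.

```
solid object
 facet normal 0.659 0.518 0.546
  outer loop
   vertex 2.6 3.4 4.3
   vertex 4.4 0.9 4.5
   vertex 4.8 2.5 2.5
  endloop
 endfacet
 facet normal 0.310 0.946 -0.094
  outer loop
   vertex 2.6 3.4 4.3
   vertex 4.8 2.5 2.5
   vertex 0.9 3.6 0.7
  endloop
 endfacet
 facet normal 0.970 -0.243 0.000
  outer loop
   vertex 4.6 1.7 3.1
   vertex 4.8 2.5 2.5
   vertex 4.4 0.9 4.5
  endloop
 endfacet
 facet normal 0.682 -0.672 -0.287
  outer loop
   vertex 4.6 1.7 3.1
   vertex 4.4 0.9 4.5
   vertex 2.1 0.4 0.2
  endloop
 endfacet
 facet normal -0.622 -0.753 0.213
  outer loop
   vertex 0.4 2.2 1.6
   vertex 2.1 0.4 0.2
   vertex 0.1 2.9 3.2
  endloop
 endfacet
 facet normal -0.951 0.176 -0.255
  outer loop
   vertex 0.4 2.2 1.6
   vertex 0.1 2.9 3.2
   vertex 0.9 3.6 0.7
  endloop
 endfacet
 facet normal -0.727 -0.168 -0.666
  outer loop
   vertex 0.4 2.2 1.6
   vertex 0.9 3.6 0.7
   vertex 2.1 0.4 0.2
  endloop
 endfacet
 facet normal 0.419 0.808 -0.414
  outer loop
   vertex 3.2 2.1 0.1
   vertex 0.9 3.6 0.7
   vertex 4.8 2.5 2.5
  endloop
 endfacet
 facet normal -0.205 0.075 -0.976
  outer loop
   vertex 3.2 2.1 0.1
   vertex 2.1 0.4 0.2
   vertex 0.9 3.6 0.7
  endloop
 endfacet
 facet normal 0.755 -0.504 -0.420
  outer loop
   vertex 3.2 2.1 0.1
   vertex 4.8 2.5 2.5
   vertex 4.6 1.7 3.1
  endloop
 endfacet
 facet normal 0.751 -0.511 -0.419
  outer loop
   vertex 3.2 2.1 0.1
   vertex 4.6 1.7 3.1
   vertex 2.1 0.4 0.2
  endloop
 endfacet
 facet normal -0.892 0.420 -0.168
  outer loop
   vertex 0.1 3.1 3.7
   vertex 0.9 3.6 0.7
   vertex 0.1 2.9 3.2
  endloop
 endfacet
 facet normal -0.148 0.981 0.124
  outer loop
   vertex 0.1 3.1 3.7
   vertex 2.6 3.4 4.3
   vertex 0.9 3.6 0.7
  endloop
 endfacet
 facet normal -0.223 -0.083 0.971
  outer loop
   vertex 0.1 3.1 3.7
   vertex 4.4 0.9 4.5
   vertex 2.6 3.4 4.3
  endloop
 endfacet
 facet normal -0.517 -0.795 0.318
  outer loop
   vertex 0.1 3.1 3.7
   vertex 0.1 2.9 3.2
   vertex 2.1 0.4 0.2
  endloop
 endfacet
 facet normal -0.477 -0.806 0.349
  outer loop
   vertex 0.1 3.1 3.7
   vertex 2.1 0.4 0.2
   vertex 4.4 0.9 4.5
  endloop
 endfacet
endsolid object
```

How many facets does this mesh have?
16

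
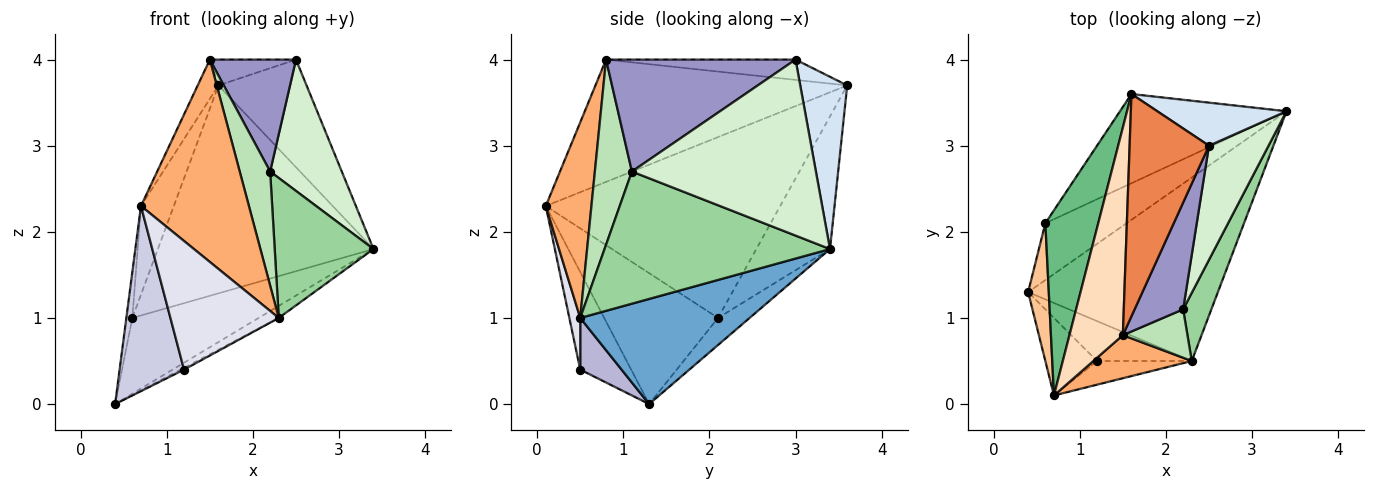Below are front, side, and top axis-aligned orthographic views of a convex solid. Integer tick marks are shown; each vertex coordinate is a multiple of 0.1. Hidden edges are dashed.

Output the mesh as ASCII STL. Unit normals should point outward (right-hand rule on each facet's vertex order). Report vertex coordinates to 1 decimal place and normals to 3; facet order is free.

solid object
 facet normal 0.484 0.057 -0.873
  outer loop
   vertex 2.3 0.5 1.0
   vertex 0.4 1.3 0.0
   vertex 3.4 3.4 1.8
  endloop
 endfacet
 facet normal -0.196 0.784 -0.588
  outer loop
   vertex 0.6 2.1 1.0
   vertex 3.4 3.4 1.8
   vertex 0.4 1.3 0.0
  endloop
 endfacet
 facet normal -0.300 0.877 -0.376
  outer loop
   vertex 0.6 2.1 1.0
   vertex 1.6 3.6 3.7
   vertex 3.4 3.4 1.8
  endloop
 endfacet
 facet normal 0.444 0.832 0.333
  outer loop
   vertex 2.5 3.0 4.0
   vertex 3.4 3.4 1.8
   vertex 1.6 3.6 3.7
  endloop
 endfacet
 facet normal -0.246 0.112 0.963
  outer loop
   vertex 2.5 3.0 4.0
   vertex 1.6 3.6 3.7
   vertex 1.5 0.8 4.0
  endloop
 endfacet
 facet normal 0.382 -0.904 0.192
  outer loop
   vertex 0.7 0.1 2.3
   vertex 2.3 0.5 1.0
   vertex 1.5 0.8 4.0
  endloop
 endfacet
 facet normal -0.986 0.052 0.156
  outer loop
   vertex 0.7 0.1 2.3
   vertex 0.6 2.1 1.0
   vertex 0.4 1.3 0.0
  endloop
 endfacet
 facet normal -0.914 0.075 0.399
  outer loop
   vertex 0.7 0.1 2.3
   vertex 1.5 0.8 4.0
   vertex 1.6 3.6 3.7
  endloop
 endfacet
 facet normal -0.951 0.133 0.278
  outer loop
   vertex 0.7 0.1 2.3
   vertex 1.6 3.6 3.7
   vertex 0.6 2.1 1.0
  endloop
 endfacet
 facet normal 0.899 -0.394 0.192
  outer loop
   vertex 2.2 1.1 2.7
   vertex 2.3 0.5 1.0
   vertex 3.4 3.4 1.8
  endloop
 endfacet
 facet normal 0.746 -0.613 0.260
  outer loop
   vertex 2.2 1.1 2.7
   vertex 1.5 0.8 4.0
   vertex 2.3 0.5 1.0
  endloop
 endfacet
 facet normal 0.889 -0.346 0.301
  outer loop
   vertex 2.2 1.1 2.7
   vertex 3.4 3.4 1.8
   vertex 2.5 3.0 4.0
  endloop
 endfacet
 facet normal 0.847 -0.385 0.367
  outer loop
   vertex 2.2 1.1 2.7
   vertex 2.5 3.0 4.0
   vertex 1.5 0.8 4.0
  endloop
 endfacet
 facet normal 0.478 0.040 -0.877
  outer loop
   vertex 1.2 0.5 0.4
   vertex 0.4 1.3 0.0
   vertex 2.3 0.5 1.0
  endloop
 endfacet
 facet normal -0.589 -0.745 -0.312
  outer loop
   vertex 1.2 0.5 0.4
   vertex 0.7 0.1 2.3
   vertex 0.4 1.3 0.0
  endloop
 endfacet
 facet normal 0.098 -0.979 -0.180
  outer loop
   vertex 1.2 0.5 0.4
   vertex 2.3 0.5 1.0
   vertex 0.7 0.1 2.3
  endloop
 endfacet
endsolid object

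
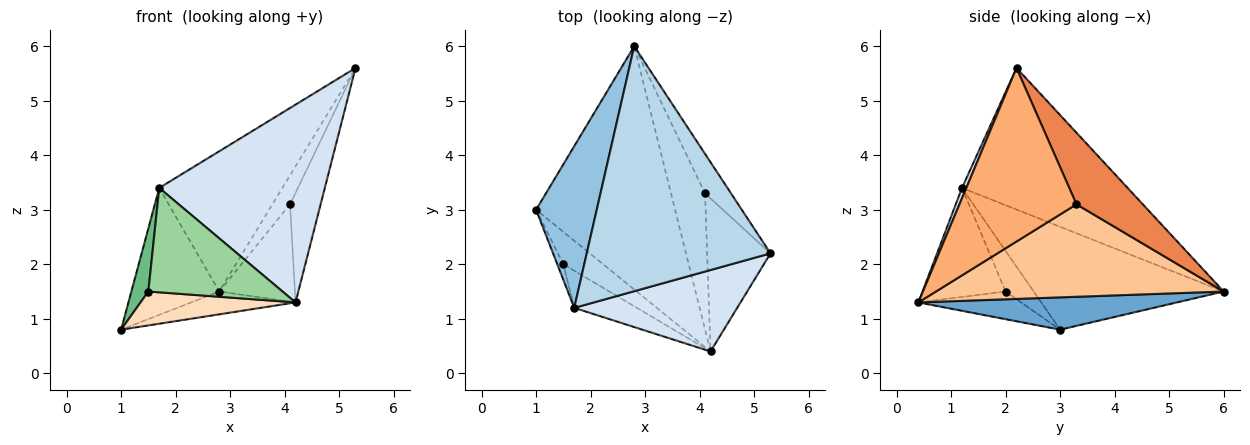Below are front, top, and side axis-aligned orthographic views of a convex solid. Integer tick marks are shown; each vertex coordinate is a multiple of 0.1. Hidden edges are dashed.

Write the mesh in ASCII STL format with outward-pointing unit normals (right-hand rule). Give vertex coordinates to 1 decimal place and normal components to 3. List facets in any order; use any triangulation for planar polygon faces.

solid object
 facet normal 0.226 0.091 -0.970
  outer loop
   vertex 4.2 0.4 1.3
   vertex 1.0 3.0 0.8
   vertex 2.8 6.0 1.5
  endloop
 endfacet
 facet normal -0.800 0.370 0.472
  outer loop
   vertex 1.7 1.2 3.4
   vertex 2.8 6.0 1.5
   vertex 1.0 3.0 0.8
  endloop
 endfacet
 facet normal -0.556 0.413 0.722
  outer loop
   vertex 1.7 1.2 3.4
   vertex 5.3 2.2 5.6
   vertex 2.8 6.0 1.5
  endloop
 endfacet
 facet normal 0.024 -0.924 0.381
  outer loop
   vertex 1.7 1.2 3.4
   vertex 4.2 0.4 1.3
   vertex 5.3 2.2 5.6
  endloop
 endfacet
 facet normal 0.912 0.243 -0.331
  outer loop
   vertex 4.1 3.3 3.1
   vertex 2.8 6.0 1.5
   vertex 5.3 2.2 5.6
  endloop
 endfacet
 facet normal 0.912 0.238 -0.333
  outer loop
   vertex 4.1 3.3 3.1
   vertex 5.3 2.2 5.6
   vertex 4.2 0.4 1.3
  endloop
 endfacet
 facet normal 0.911 0.240 -0.336
  outer loop
   vertex 4.1 3.3 3.1
   vertex 4.2 0.4 1.3
   vertex 2.8 6.0 1.5
  endloop
 endfacet
 facet normal -0.433 -0.652 -0.623
  outer loop
   vertex 1.5 2.0 1.5
   vertex 1.0 3.0 0.8
   vertex 4.2 0.4 1.3
  endloop
 endfacet
 facet normal -0.849 -0.513 -0.127
  outer loop
   vertex 1.5 2.0 1.5
   vertex 1.7 1.2 3.4
   vertex 1.0 3.0 0.8
  endloop
 endfacet
 facet normal -0.504 -0.814 -0.290
  outer loop
   vertex 1.5 2.0 1.5
   vertex 4.2 0.4 1.3
   vertex 1.7 1.2 3.4
  endloop
 endfacet
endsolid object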